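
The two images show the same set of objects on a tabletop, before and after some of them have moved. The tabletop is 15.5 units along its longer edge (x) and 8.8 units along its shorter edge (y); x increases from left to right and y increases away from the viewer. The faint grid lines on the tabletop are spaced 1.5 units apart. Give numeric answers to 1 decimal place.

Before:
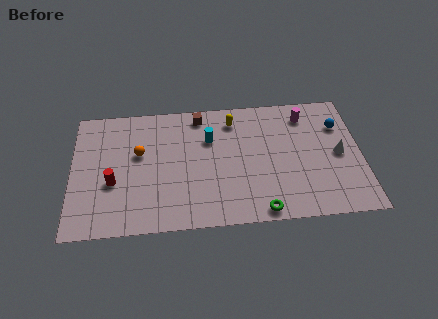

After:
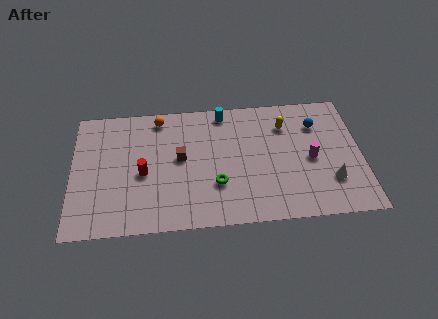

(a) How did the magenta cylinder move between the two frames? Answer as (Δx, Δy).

(0.2, -3.1)

From the two frames, the magenta cylinder sits at roughly (12.6, 7.2) before and (12.8, 4.1) after.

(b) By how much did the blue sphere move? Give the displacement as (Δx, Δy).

(-1.2, 0.2)

The blue sphere started near (14.4, 6.3) and ended near (13.2, 6.5).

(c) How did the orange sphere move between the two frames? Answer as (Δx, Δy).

(1.1, 2.4)

From the two frames, the orange sphere sits at roughly (3.6, 5.3) before and (4.7, 7.7) after.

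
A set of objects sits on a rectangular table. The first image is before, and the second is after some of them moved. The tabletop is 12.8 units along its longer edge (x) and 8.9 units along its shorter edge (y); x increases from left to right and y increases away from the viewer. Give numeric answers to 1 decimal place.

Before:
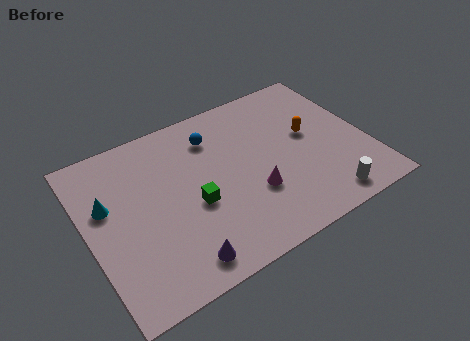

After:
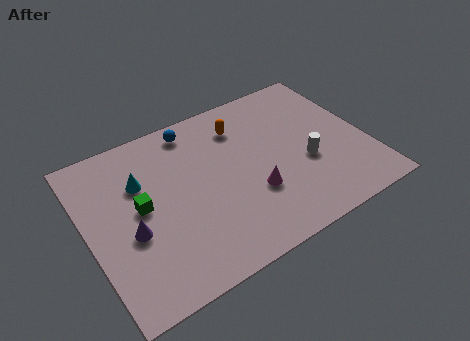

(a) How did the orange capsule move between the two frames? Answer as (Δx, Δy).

(-2.9, 1.9)

From the two frames, the orange capsule sits at roughly (10.3, 5.0) before and (7.4, 6.9) after.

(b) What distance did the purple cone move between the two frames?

3.0

The purple cone moved from about (3.6, 1.2) to (1.8, 3.6), a distance of √(1.8² + 2.4²) ≈ 3.0.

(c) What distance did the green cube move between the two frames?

2.5

The green cube moved from about (4.7, 3.7) to (2.4, 4.7), a distance of √(2.3² + 1.0²) ≈ 2.5.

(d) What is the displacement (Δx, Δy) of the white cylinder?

(-0.4, 2.4)

From the two frames, the white cylinder sits at roughly (10.3, 1.1) before and (9.9, 3.5) after.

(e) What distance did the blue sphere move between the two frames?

1.2

From (6.1, 6.9) to (5.3, 7.8), the blue sphere covered √(0.8² + 0.9²) ≈ 1.2 units.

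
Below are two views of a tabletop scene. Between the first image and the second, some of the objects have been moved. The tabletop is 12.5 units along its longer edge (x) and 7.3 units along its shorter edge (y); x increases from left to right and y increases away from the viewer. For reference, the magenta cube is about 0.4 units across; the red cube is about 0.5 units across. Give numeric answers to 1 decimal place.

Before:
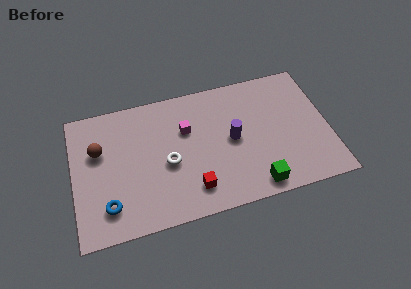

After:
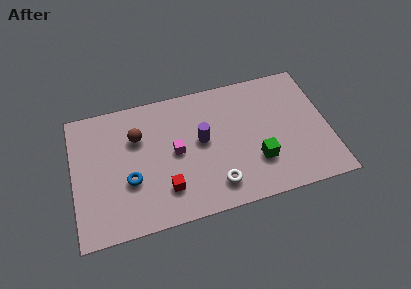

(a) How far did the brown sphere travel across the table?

1.9

From (1.3, 4.7) to (3.2, 5.0), the brown sphere covered √(1.9² + 0.3²) ≈ 1.9 units.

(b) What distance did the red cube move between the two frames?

1.3

The red cube moved from about (5.7, 1.5) to (4.4, 1.8), a distance of √(1.3² + 0.3²) ≈ 1.3.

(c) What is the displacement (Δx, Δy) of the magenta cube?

(-0.6, -1.1)

The magenta cube started near (5.6, 4.8) and ended near (5.0, 3.7).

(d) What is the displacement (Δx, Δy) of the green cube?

(0.2, 1.3)

From the two frames, the green cube sits at roughly (8.7, 0.9) before and (8.9, 2.2) after.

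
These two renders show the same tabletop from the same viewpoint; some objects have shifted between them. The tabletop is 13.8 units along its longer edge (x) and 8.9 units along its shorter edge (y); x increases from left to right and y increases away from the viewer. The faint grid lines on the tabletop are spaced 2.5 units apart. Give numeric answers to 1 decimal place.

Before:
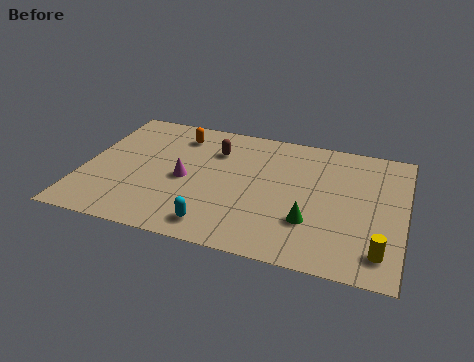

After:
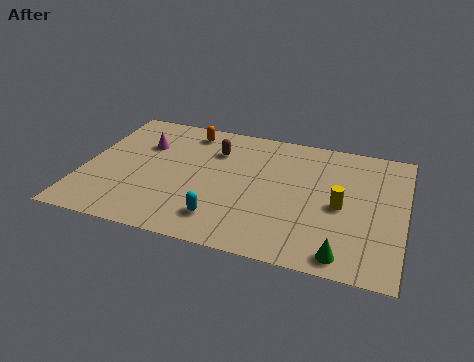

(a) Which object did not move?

the brown capsule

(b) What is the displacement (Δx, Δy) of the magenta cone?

(-2.0, 2.0)

The magenta cone was at about (4.4, 4.1) and moved to about (2.4, 6.1).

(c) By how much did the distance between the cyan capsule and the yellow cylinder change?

-1.5

The distance was about 6.9 in the first image and 5.4 in the second, so they moved 1.5 units closer together.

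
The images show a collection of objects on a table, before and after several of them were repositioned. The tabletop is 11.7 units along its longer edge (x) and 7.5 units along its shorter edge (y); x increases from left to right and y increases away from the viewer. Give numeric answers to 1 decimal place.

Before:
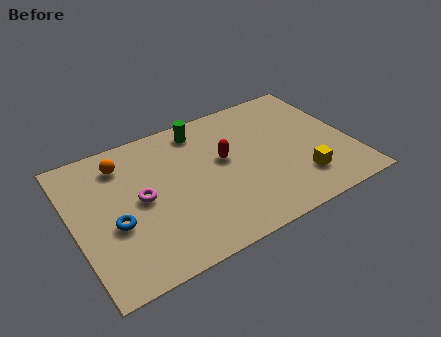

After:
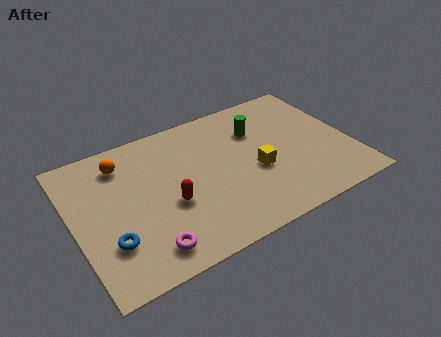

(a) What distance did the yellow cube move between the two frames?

2.1

The yellow cube was near (9.3, 1.8) before and (7.6, 3.1) after, so it travelled √(1.7² + 1.3²) ≈ 2.1 units.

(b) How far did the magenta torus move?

2.6

From (2.8, 3.8) to (2.7, 1.2), the magenta torus covered √(0.1² + 2.6²) ≈ 2.6 units.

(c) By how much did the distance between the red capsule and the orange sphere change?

-1.0

Before: roughly 4.4 units apart; after: 3.4. That's 1.0 units closer together.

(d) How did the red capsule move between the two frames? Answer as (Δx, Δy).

(-2.5, -1.3)

The red capsule was at about (6.4, 4.3) and moved to about (3.9, 3.0).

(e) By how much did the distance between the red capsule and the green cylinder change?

+2.5

They were about 2.2 units apart before and 4.7 after — 2.5 units further apart.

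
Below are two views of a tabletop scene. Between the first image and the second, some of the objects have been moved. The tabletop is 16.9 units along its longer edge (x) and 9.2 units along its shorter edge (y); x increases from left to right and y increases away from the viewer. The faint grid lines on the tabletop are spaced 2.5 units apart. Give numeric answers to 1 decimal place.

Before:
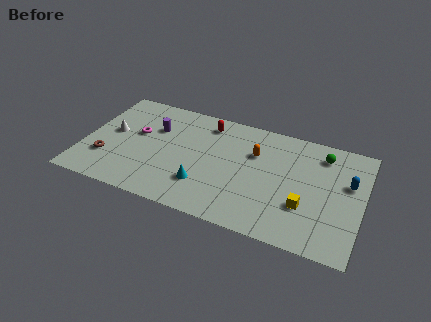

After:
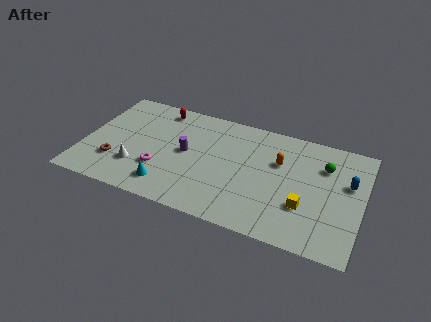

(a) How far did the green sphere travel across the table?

0.9

The green sphere moved from about (14.3, 7.5) to (14.5, 6.6), a distance of √(0.2² + 0.9²) ≈ 0.9.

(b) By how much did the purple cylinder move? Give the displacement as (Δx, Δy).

(2.1, -1.4)

From the two frames, the purple cylinder sits at roughly (4.1, 6.2) before and (6.2, 4.8) after.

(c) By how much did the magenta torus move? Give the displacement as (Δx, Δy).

(1.7, -2.5)

The magenta torus was at about (3.1, 5.4) and moved to about (4.8, 2.9).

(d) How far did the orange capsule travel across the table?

1.5

The orange capsule was near (10.3, 6.2) before and (11.8, 6.0) after, so it travelled √(1.5² + 0.2²) ≈ 1.5 units.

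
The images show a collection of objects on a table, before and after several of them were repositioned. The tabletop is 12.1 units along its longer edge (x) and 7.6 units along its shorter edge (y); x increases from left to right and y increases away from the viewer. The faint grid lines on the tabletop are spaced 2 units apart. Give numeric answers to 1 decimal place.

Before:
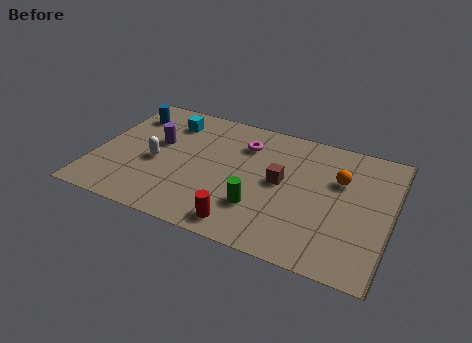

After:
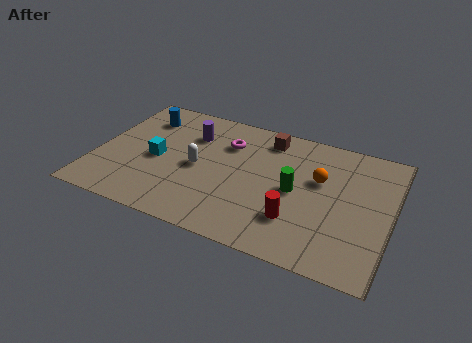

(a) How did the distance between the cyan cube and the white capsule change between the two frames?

-1.0

They were about 2.7 units apart before and 1.7 after — 1.0 units closer together.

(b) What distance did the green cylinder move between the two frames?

2.0

The green cylinder was near (6.9, 2.2) before and (8.2, 3.7) after, so it travelled √(1.3² + 1.5²) ≈ 2.0 units.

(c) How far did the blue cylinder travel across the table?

0.6

From (1.0, 5.9) to (1.6, 5.9), the blue cylinder covered √(0.6² + 0.0²) ≈ 0.6 units.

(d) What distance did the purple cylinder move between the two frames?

1.6

The purple cylinder moved from about (2.4, 4.5) to (3.7, 5.5), a distance of √(1.3² + 1.0²) ≈ 1.6.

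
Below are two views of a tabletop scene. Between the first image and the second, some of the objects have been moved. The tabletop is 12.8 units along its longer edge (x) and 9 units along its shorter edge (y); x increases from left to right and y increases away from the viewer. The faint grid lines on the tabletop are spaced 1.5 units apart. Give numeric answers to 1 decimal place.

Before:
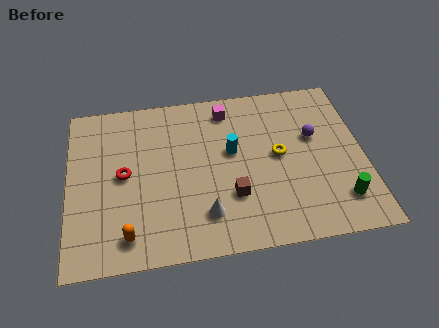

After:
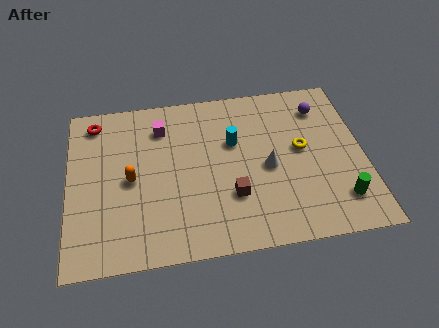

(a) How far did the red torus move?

3.3

The red torus was near (2.4, 4.6) before and (1.2, 7.7) after, so it travelled √(1.2² + 3.1²) ≈ 3.3 units.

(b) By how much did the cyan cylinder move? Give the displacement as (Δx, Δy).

(0.1, 0.5)

The cyan cylinder started near (7.1, 5.2) and ended near (7.2, 5.7).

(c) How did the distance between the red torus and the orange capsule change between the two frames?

+0.5

Before: roughly 3.2 units apart; after: 3.7. That's 0.5 units further apart.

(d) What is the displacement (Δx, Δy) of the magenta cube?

(-2.9, -0.6)

The magenta cube was at about (7.0, 7.6) and moved to about (4.1, 7.0).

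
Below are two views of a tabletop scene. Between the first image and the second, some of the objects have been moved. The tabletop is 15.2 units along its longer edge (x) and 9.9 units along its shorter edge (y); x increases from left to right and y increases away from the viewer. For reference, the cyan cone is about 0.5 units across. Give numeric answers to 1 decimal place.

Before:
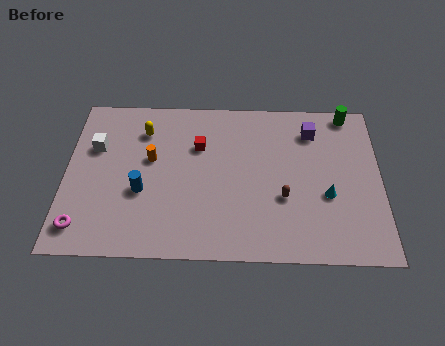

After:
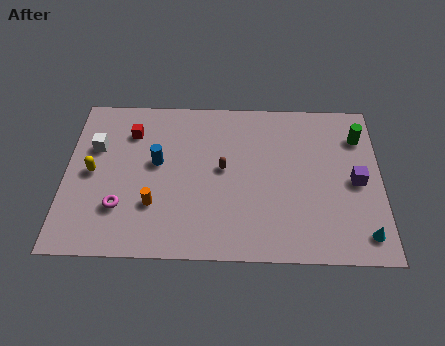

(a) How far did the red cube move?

3.4

The red cube was near (6.4, 6.7) before and (3.1, 7.5) after, so it travelled √(3.3² + 0.8²) ≈ 3.4 units.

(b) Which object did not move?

the white cube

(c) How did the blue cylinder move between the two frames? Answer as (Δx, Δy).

(0.7, 1.8)

The blue cylinder started near (3.7, 3.8) and ended near (4.4, 5.6).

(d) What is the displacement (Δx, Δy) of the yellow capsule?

(-2.4, -2.7)

The yellow capsule started near (3.7, 7.6) and ended near (1.3, 4.9).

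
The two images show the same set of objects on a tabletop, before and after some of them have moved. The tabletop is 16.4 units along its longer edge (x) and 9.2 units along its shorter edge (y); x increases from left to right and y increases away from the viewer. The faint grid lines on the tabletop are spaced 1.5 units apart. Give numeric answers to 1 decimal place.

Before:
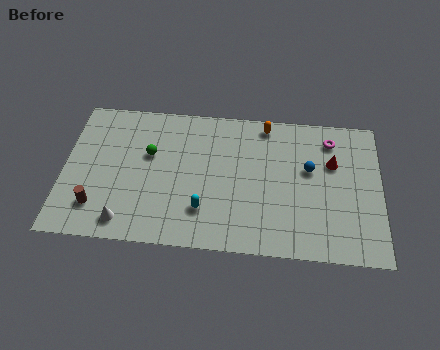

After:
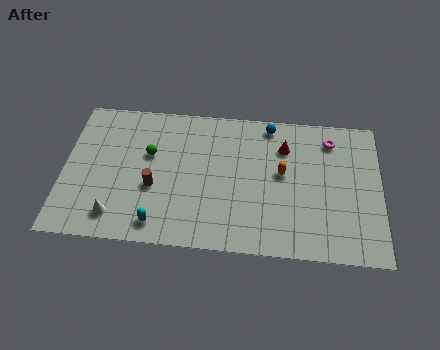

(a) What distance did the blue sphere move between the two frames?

3.4

From (12.7, 5.5) to (10.6, 8.2), the blue sphere covered √(2.1² + 2.7²) ≈ 3.4 units.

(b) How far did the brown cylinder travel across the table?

3.3

The brown cylinder was near (1.8, 2.1) before and (4.7, 3.6) after, so it travelled √(2.9² + 1.5²) ≈ 3.3 units.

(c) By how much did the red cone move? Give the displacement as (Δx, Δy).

(-2.5, 0.8)

The red cone started near (13.9, 6.0) and ended near (11.4, 6.8).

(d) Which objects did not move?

the magenta torus and the green sphere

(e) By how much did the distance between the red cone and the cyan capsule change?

+0.9

They were about 7.5 units apart before and 8.4 after — 0.9 units further apart.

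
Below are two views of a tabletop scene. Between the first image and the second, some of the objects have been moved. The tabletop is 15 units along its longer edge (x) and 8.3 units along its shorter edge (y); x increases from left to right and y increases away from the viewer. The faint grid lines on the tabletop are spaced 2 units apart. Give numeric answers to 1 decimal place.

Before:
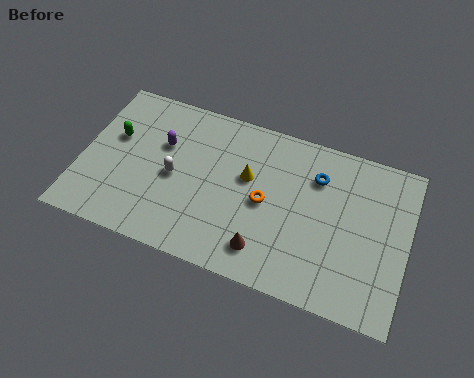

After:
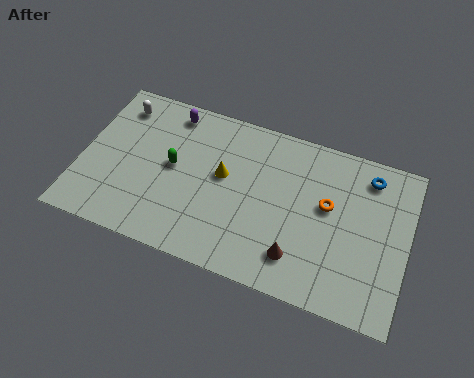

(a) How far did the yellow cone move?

1.1

The yellow cone was near (7.6, 5.0) before and (6.5, 4.7) after, so it travelled √(1.1² + 0.3²) ≈ 1.1 units.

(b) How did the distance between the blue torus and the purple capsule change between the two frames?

+2.1

The distance was about 7.1 in the first image and 9.2 in the second, so they moved 2.1 units further apart.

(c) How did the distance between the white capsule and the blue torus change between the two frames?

+4.8

They were about 6.8 units apart before and 11.6 after — 4.8 units further apart.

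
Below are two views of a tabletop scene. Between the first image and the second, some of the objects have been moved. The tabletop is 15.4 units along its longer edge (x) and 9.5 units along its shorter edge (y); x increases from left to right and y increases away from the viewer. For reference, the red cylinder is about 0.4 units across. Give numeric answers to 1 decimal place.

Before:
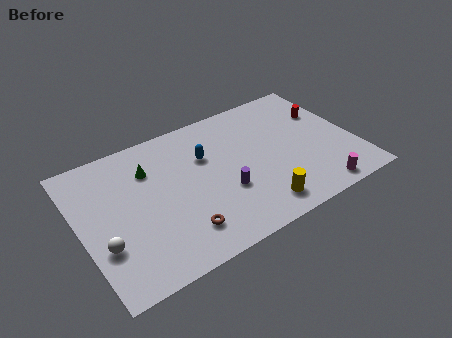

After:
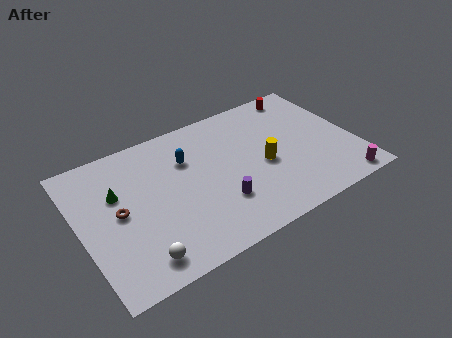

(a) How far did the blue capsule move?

1.0

The blue capsule moved from about (7.2, 6.3) to (6.2, 6.6), a distance of √(1.0² + 0.3²) ≈ 1.0.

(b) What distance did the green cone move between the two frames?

2.1

From (4.1, 6.9) to (2.2, 6.1), the green cone covered √(1.9² + 0.8²) ≈ 2.1 units.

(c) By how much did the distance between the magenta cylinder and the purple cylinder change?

+1.5

Before: roughly 5.5 units apart; after: 7.0. That's 1.5 units further apart.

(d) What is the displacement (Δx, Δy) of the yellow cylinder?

(0.8, 2.7)

The yellow cylinder started near (9.4, 1.5) and ended near (10.2, 4.2).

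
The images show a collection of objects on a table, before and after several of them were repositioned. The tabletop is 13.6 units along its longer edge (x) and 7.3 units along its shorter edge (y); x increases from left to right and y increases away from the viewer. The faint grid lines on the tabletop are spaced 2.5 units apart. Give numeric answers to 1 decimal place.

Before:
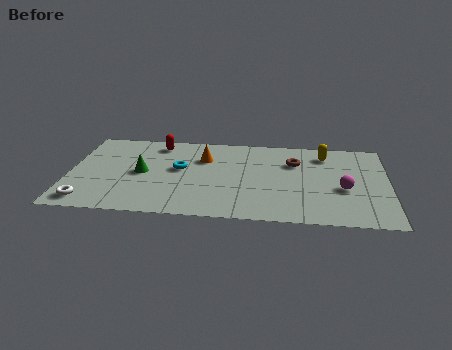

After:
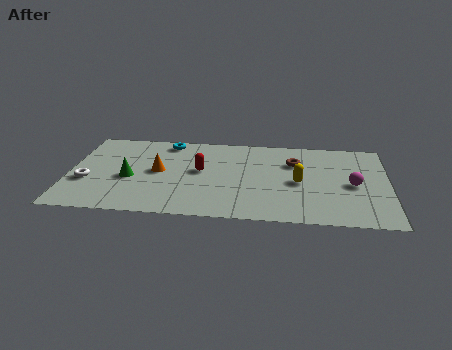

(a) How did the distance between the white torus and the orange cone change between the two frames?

-3.1

The distance was about 6.3 in the first image and 3.2 in the second, so they moved 3.1 units closer together.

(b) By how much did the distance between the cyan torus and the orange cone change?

+1.2

The distance was about 1.4 in the first image and 2.6 in the second, so they moved 1.2 units further apart.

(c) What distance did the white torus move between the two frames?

1.7

The white torus was near (0.9, 1.0) before and (0.8, 2.7) after, so it travelled √(0.1² + 1.7²) ≈ 1.7 units.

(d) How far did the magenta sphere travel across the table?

0.6

The magenta sphere was near (11.7, 3.0) before and (12.1, 3.4) after, so it travelled √(0.4² + 0.4²) ≈ 0.6 units.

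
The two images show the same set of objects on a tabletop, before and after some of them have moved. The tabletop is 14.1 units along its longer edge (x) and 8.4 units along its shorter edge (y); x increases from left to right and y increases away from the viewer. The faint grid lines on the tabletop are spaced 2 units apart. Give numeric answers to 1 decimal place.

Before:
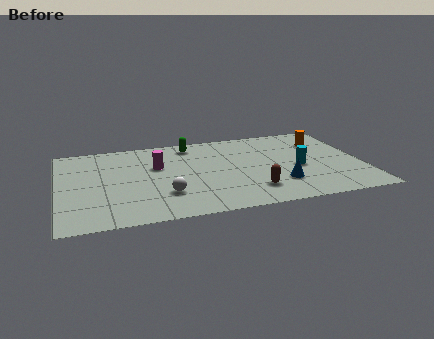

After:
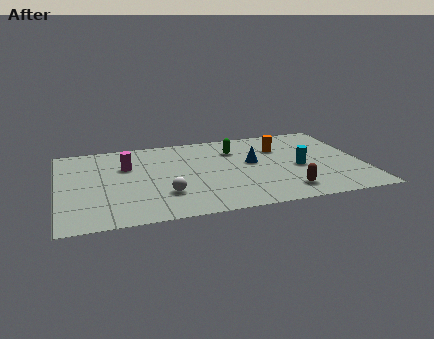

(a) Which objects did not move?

the white sphere and the cyan cylinder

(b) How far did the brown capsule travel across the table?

1.6

The brown capsule moved from about (8.8, 1.9) to (10.3, 1.5), a distance of √(1.5² + 0.4²) ≈ 1.6.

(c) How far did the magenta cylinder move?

1.4

The magenta cylinder moved from about (4.6, 5.3) to (3.2, 5.6), a distance of √(1.4² + 0.3²) ≈ 1.4.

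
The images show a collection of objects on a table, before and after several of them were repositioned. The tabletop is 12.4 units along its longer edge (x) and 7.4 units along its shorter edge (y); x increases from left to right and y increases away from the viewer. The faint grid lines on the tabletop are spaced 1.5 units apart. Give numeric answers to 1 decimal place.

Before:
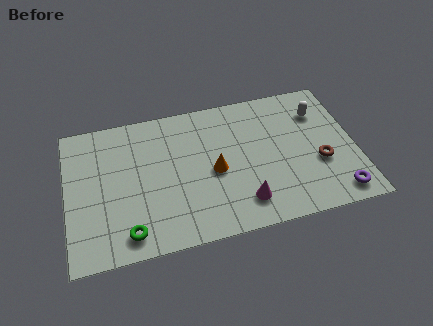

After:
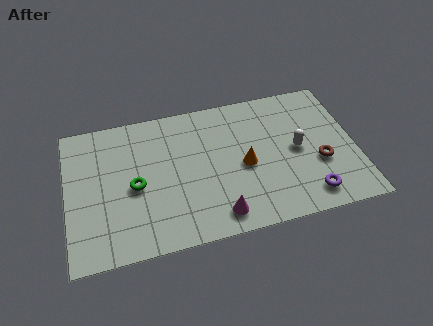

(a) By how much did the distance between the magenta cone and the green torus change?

-0.8

They were about 4.9 units apart before and 4.1 after — 0.8 units closer together.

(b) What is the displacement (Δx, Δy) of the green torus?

(0.4, 2.3)

From the two frames, the green torus sits at roughly (2.5, 1.1) before and (2.9, 3.4) after.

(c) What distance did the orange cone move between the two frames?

1.3

The orange cone was near (6.3, 3.4) before and (7.6, 3.4) after, so it travelled √(1.3² + 0.0²) ≈ 1.3 units.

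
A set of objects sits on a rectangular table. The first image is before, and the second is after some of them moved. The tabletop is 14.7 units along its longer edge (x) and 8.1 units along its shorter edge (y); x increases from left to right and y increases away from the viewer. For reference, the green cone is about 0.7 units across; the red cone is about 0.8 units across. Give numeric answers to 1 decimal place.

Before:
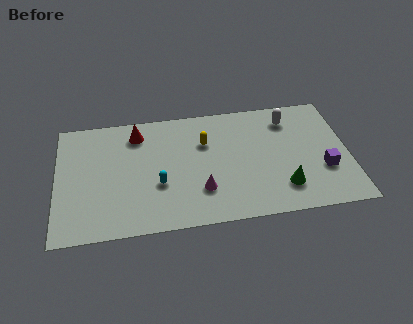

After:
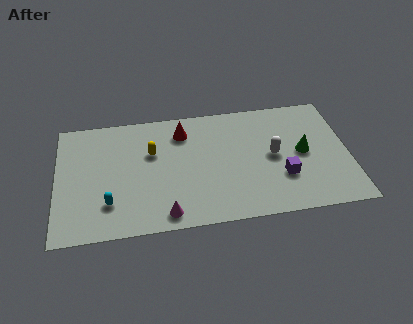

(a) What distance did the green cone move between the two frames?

2.5

The green cone was near (11.3, 1.9) before and (12.4, 4.1) after, so it travelled √(1.1² + 2.2²) ≈ 2.5 units.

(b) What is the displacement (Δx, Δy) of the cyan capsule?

(-2.5, -0.9)

The cyan capsule started near (5.1, 3.0) and ended near (2.6, 2.1).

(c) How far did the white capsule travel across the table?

2.6

The white capsule moved from about (11.8, 6.5) to (10.9, 4.1), a distance of √(0.9² + 2.4²) ≈ 2.6.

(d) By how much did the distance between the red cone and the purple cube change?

-3.8

Before: roughly 10.0 units apart; after: 6.2. That's 3.8 units closer together.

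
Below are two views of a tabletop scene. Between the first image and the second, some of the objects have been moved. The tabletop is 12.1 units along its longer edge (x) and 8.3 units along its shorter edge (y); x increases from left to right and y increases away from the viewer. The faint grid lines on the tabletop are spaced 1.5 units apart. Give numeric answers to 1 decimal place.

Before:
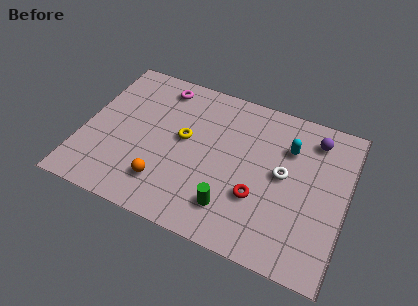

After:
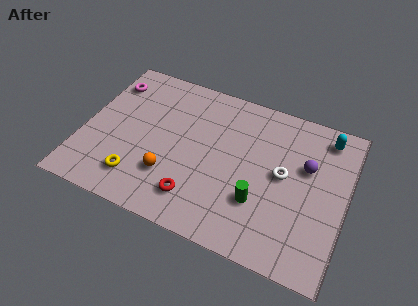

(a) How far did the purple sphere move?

1.6

The purple sphere moved from about (10.4, 6.8) to (10.2, 5.2), a distance of √(0.2² + 1.6²) ≈ 1.6.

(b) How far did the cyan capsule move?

2.0

The cyan capsule moved from about (9.3, 5.9) to (10.9, 7.1), a distance of √(1.6² + 1.2²) ≈ 2.0.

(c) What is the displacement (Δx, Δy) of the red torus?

(-2.7, -1.1)

The red torus was at about (8.2, 2.8) and moved to about (5.5, 1.7).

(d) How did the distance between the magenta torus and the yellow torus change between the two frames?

+2.3

Before: roughly 2.9 units apart; after: 5.2. That's 2.3 units further apart.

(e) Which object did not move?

the white torus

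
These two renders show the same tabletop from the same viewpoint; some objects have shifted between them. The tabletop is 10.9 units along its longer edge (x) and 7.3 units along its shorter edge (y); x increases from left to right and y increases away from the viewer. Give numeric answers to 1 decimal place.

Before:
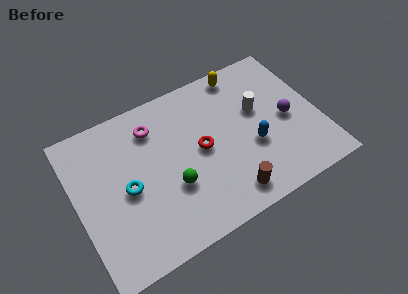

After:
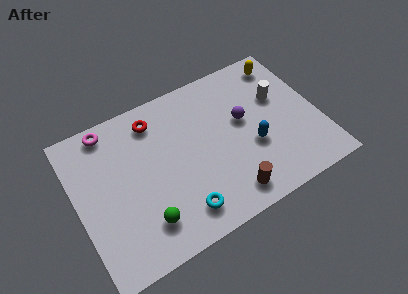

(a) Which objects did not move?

the blue capsule and the brown cylinder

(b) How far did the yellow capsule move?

1.9

From (7.9, 6.5) to (9.8, 6.2), the yellow capsule covered √(1.9² + 0.3²) ≈ 1.9 units.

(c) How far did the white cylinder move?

1.0

The white cylinder moved from about (8.3, 4.4) to (9.3, 4.6), a distance of √(1.0² + 0.2²) ≈ 1.0.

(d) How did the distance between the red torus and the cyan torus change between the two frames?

+1.3

The distance was about 3.4 in the first image and 4.7 in the second, so they moved 1.3 units further apart.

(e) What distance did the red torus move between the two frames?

2.9

The red torus was near (5.6, 3.7) before and (3.8, 6.0) after, so it travelled √(1.8² + 2.3²) ≈ 2.9 units.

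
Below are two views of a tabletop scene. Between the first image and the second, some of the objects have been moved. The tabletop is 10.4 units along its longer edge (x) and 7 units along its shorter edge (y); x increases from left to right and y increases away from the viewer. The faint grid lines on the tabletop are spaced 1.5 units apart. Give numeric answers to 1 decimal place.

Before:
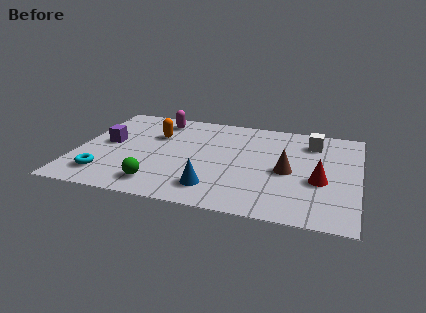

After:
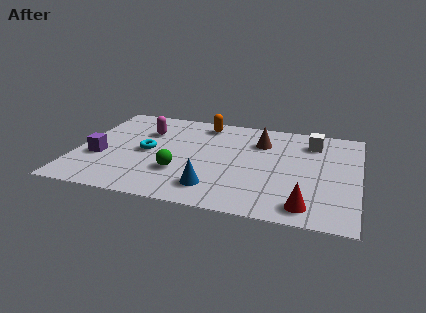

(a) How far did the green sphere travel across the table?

1.2

The green sphere moved from about (3.2, 1.2) to (3.9, 2.2), a distance of √(0.7² + 1.0²) ≈ 1.2.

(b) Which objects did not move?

the white cube and the blue cone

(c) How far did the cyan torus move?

2.4

From (1.2, 1.4) to (2.6, 3.4), the cyan torus covered √(1.4² + 2.0²) ≈ 2.4 units.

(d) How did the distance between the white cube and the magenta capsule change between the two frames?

+0.4

The distance was about 5.8 in the first image and 6.2 in the second, so they moved 0.4 units further apart.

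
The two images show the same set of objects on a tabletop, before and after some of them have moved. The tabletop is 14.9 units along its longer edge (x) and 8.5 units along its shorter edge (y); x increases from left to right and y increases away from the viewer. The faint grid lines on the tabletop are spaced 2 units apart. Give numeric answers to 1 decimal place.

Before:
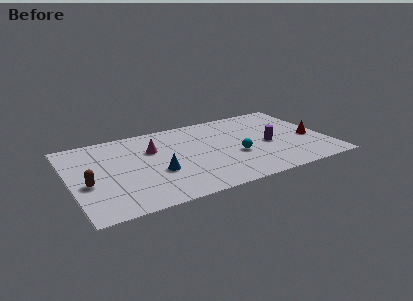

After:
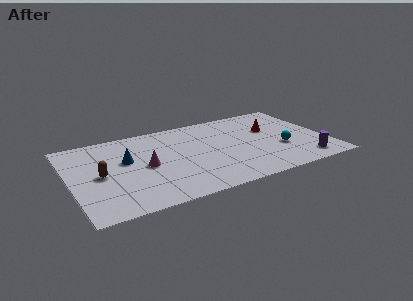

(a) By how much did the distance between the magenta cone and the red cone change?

-1.6

Before: roughly 9.3 units apart; after: 7.7. That's 1.6 units closer together.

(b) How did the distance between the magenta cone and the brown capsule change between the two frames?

-2.0

The distance was about 4.6 in the first image and 2.6 in the second, so they moved 2.0 units closer together.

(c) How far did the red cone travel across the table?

2.8

The red cone was near (14.0, 3.6) before and (11.9, 5.4) after, so it travelled √(2.1² + 1.8²) ≈ 2.8 units.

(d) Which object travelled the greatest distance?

the purple cylinder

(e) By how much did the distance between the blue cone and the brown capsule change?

-2.1

Before: roughly 4.0 units apart; after: 1.9. That's 2.1 units closer together.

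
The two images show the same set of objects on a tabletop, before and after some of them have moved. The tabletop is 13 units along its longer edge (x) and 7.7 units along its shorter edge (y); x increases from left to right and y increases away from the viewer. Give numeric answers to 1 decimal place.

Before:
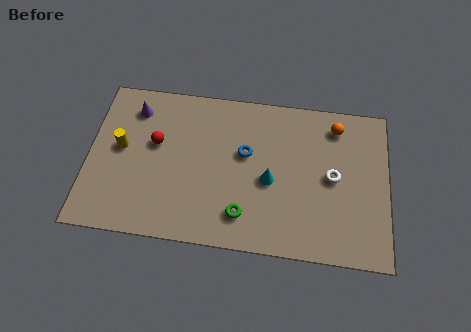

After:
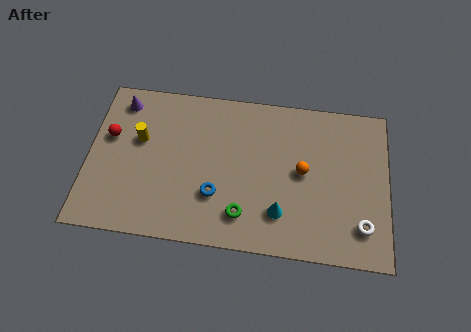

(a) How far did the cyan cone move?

1.6

The cyan cone moved from about (7.9, 3.4) to (8.4, 1.9), a distance of √(0.5² + 1.5²) ≈ 1.6.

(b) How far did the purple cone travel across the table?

0.7

The purple cone moved from about (1.9, 6.2) to (1.3, 6.5), a distance of √(0.6² + 0.3²) ≈ 0.7.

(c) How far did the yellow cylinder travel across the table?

0.9

From (1.4, 4.2) to (2.2, 4.7), the yellow cylinder covered √(0.8² + 0.5²) ≈ 0.9 units.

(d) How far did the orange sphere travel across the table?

2.8

The orange sphere was near (10.7, 6.4) before and (9.3, 4.0) after, so it travelled √(1.4² + 2.4²) ≈ 2.8 units.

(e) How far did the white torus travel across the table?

2.6

The white torus was near (10.6, 3.9) before and (11.9, 1.7) after, so it travelled √(1.3² + 2.2²) ≈ 2.6 units.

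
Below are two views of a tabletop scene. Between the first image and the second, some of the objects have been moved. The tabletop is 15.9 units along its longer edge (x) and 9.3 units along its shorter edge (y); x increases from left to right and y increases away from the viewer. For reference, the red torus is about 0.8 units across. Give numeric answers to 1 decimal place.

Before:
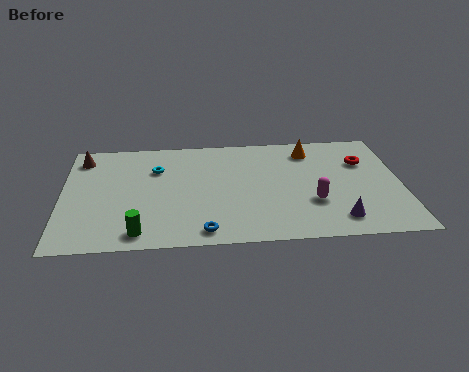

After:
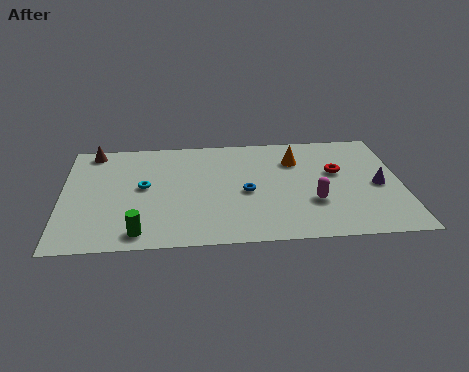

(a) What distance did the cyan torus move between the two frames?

1.6

The cyan torus was near (4.4, 6.5) before and (3.8, 5.0) after, so it travelled √(0.6² + 1.5²) ≈ 1.6 units.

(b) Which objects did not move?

the green cylinder and the magenta capsule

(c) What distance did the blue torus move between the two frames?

3.7

The blue torus was near (6.6, 1.1) before and (8.6, 4.2) after, so it travelled √(2.0² + 3.1²) ≈ 3.7 units.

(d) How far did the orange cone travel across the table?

1.1

The orange cone moved from about (11.7, 7.6) to (11.0, 6.8), a distance of √(0.7² + 0.8²) ≈ 1.1.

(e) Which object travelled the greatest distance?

the blue torus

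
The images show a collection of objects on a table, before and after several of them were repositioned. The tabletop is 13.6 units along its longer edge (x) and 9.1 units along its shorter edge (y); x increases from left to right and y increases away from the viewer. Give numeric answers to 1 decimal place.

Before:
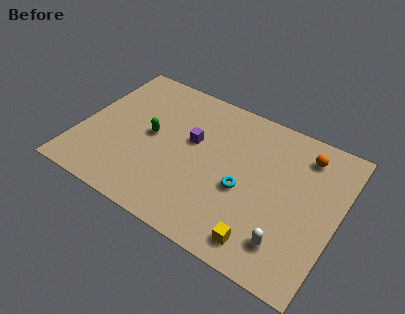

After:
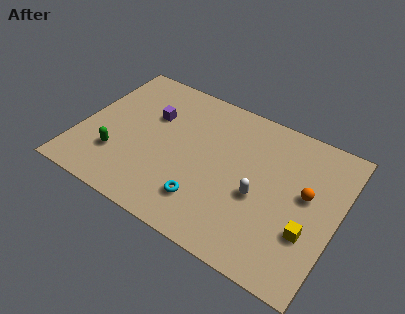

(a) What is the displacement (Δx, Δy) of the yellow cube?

(2.1, 1.7)

The yellow cube was at about (10.2, 1.3) and moved to about (12.3, 3.0).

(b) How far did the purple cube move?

2.4

From (5.8, 5.4) to (3.5, 6.0), the purple cube covered √(2.3² + 0.6²) ≈ 2.4 units.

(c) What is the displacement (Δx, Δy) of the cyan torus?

(-1.8, -1.7)

From the two frames, the cyan torus sits at roughly (8.8, 3.8) before and (7.0, 2.1) after.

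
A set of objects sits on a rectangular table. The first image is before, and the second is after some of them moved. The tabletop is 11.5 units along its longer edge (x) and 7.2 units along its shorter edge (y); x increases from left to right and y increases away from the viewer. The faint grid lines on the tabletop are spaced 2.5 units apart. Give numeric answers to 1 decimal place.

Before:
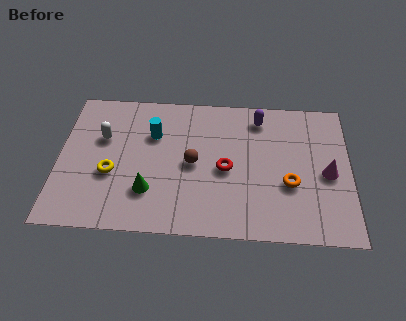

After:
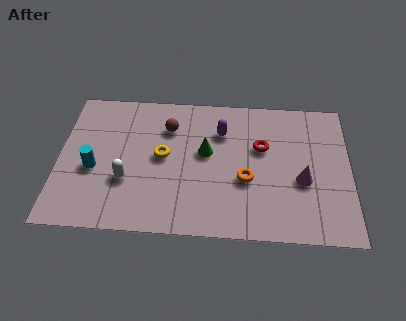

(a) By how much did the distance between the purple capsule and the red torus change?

-1.3

Before: roughly 3.0 units apart; after: 1.7. That's 1.3 units closer together.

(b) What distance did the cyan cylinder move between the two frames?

3.0

The cyan cylinder moved from about (3.7, 4.9) to (1.4, 3.0), a distance of √(2.3² + 1.9²) ≈ 3.0.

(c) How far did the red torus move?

1.8

The red torus moved from about (6.6, 3.3) to (8.0, 4.5), a distance of √(1.4² + 1.2²) ≈ 1.8.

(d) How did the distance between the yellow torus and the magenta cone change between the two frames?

-2.9

Before: roughly 8.5 units apart; after: 5.6. That's 2.9 units closer together.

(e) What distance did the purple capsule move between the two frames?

1.7

The purple capsule moved from about (7.9, 6.0) to (6.4, 5.2), a distance of √(1.5² + 0.8²) ≈ 1.7.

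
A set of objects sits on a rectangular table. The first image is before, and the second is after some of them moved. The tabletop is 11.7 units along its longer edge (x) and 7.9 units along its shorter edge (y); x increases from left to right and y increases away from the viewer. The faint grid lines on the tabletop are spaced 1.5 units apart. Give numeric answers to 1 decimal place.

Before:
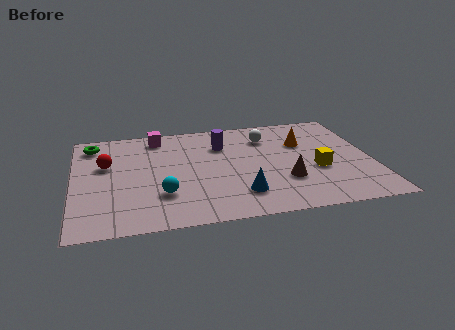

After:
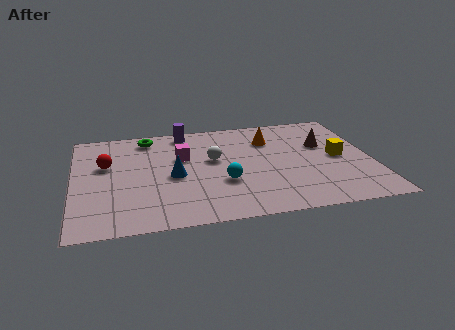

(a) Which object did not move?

the red sphere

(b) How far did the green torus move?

2.2

From (0.8, 6.6) to (3.0, 6.8), the green torus covered √(2.2² + 0.2²) ≈ 2.2 units.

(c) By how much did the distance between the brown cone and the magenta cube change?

-0.8

They were about 6.4 units apart before and 5.6 after — 0.8 units closer together.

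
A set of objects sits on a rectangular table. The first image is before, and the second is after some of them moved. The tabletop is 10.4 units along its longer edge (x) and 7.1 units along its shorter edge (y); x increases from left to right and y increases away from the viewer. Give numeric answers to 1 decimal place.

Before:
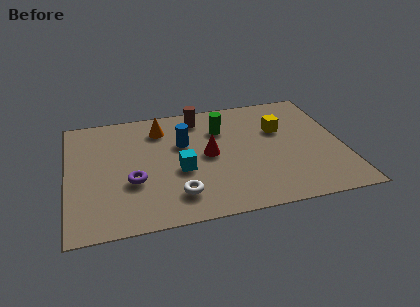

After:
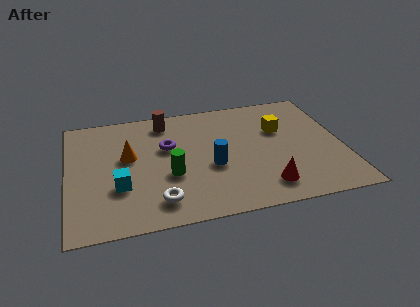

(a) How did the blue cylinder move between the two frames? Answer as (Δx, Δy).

(1.0, -1.6)

The blue cylinder was at about (4.4, 4.5) and moved to about (5.4, 2.9).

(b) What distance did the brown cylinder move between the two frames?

1.3

From (5.1, 6.0) to (3.8, 6.0), the brown cylinder covered √(1.3² + 0.0²) ≈ 1.3 units.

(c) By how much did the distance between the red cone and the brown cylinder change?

+3.5

The distance was about 2.4 in the first image and 5.9 in the second, so they moved 3.5 units further apart.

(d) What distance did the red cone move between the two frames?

3.0

The red cone was near (5.3, 3.6) before and (7.3, 1.3) after, so it travelled √(2.0² + 2.3²) ≈ 3.0 units.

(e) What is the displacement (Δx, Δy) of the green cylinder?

(-2.1, -2.4)

The green cylinder started near (5.9, 5.1) and ended near (3.8, 2.7).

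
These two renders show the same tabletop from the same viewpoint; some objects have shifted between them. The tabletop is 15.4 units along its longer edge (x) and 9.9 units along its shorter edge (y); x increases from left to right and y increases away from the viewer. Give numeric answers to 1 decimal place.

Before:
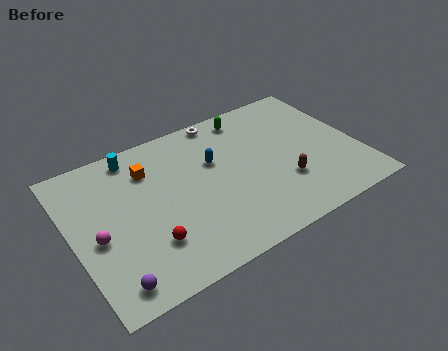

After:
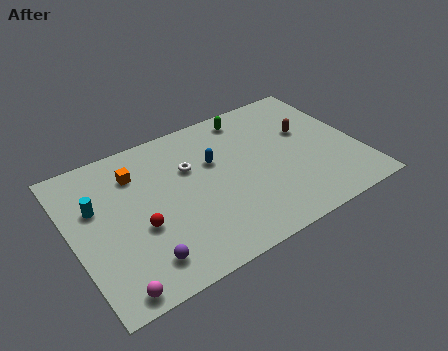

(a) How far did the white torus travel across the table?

3.4

The white torus moved from about (8.7, 9.1) to (6.5, 6.5), a distance of √(2.2² + 2.6²) ≈ 3.4.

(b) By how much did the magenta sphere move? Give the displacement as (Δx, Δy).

(0.3, -3.4)

The magenta sphere was at about (1.2, 4.3) and moved to about (1.5, 0.9).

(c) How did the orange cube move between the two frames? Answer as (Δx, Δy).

(-0.7, 0.1)

The orange cube started near (4.4, 7.4) and ended near (3.7, 7.5).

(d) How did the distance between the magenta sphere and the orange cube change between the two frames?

+2.5

Before: roughly 4.5 units apart; after: 7.0. That's 2.5 units further apart.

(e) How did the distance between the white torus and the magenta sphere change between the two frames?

-1.4

The distance was about 8.9 in the first image and 7.5 in the second, so they moved 1.4 units closer together.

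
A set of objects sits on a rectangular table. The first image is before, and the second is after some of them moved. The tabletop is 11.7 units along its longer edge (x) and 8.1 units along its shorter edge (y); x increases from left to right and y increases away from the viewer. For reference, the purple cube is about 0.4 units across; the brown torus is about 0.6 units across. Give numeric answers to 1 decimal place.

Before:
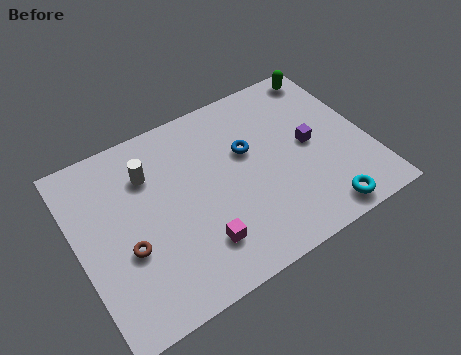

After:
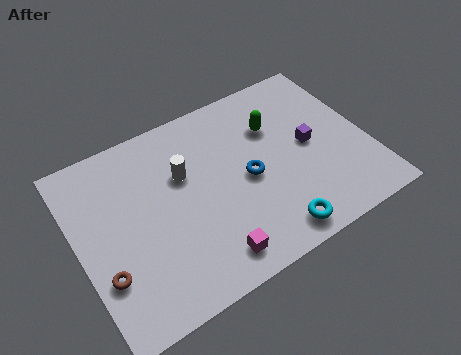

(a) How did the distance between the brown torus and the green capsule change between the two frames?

-1.8

The distance was about 9.8 in the first image and 8.0 in the second, so they moved 1.8 units closer together.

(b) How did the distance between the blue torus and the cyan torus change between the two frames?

-1.9

The distance was about 4.7 in the first image and 2.8 in the second, so they moved 1.9 units closer together.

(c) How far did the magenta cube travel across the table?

0.8

The magenta cube moved from about (4.5, 1.9) to (4.8, 1.2), a distance of √(0.3² + 0.7²) ≈ 0.8.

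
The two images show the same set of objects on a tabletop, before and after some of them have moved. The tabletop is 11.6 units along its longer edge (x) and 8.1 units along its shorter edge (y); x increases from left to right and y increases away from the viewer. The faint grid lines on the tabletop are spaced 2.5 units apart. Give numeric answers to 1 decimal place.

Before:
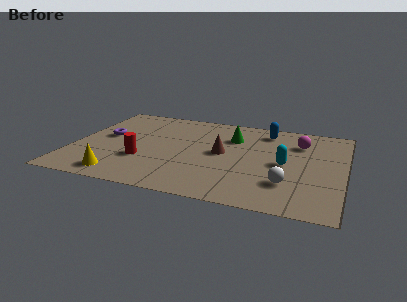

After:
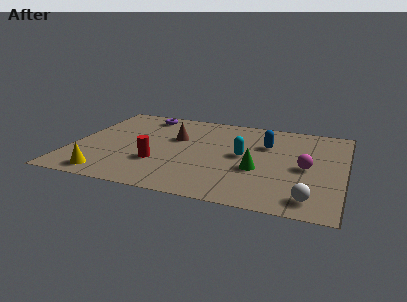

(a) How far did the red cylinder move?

0.7

The red cylinder was near (3.1, 2.7) before and (3.8, 2.6) after, so it travelled √(0.7² + 0.1²) ≈ 0.7 units.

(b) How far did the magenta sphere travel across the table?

2.2

The magenta sphere was near (9.6, 6.0) before and (10.0, 3.8) after, so it travelled √(0.4² + 2.2²) ≈ 2.2 units.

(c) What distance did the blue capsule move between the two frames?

1.3

The blue capsule moved from about (8.1, 6.8) to (8.2, 5.5), a distance of √(0.1² + 1.3²) ≈ 1.3.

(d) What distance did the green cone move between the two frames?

3.0

From (6.7, 5.8) to (8.0, 3.1), the green cone covered √(1.3² + 2.7²) ≈ 3.0 units.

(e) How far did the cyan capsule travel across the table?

1.8

The cyan capsule was near (9.1, 3.9) before and (7.3, 4.2) after, so it travelled √(1.8² + 0.3²) ≈ 1.8 units.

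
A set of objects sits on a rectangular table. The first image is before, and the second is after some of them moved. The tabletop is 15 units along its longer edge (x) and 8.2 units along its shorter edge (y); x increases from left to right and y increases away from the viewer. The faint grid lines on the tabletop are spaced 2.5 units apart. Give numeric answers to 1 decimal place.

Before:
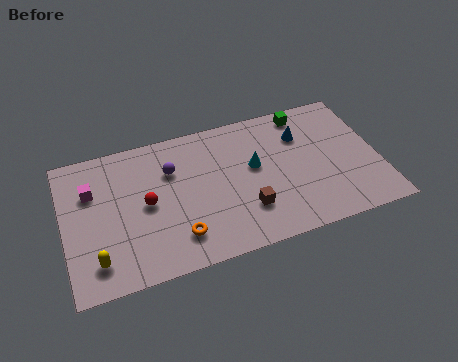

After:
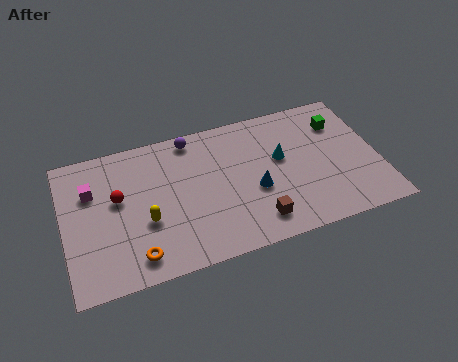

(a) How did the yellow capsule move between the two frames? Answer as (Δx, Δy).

(2.4, 1.5)

From the two frames, the yellow capsule sits at roughly (1.4, 1.6) before and (3.8, 3.1) after.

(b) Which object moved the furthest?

the blue cone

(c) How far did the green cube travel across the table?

1.9

The green cube moved from about (11.8, 7.2) to (13.4, 6.1), a distance of √(1.6² + 1.1²) ≈ 1.9.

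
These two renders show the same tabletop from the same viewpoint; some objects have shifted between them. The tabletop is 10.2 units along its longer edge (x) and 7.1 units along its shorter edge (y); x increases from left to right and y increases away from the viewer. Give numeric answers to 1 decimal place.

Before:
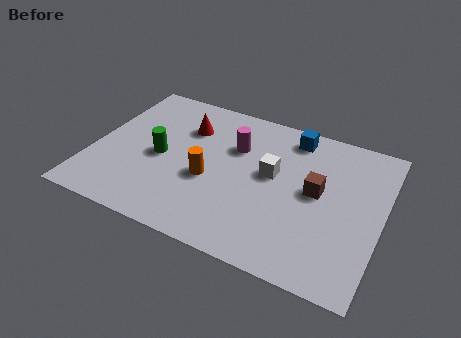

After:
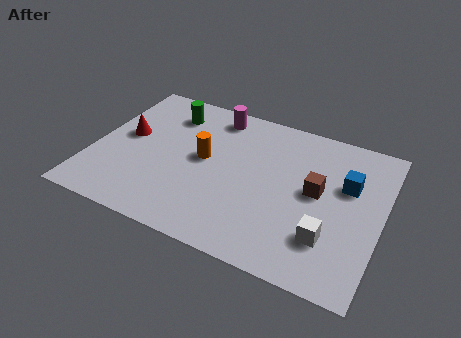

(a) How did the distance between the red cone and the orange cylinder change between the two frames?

+0.3

Before: roughly 2.5 units apart; after: 2.8. That's 0.3 units further apart.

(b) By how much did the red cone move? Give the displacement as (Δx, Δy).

(-2.0, -1.2)

From the two frames, the red cone sits at roughly (3.1, 5.1) before and (1.1, 3.9) after.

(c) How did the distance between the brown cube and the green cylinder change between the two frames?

+0.3

They were about 5.5 units apart before and 5.8 after — 0.3 units further apart.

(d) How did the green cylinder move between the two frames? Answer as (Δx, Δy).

(0.0, 2.3)

From the two frames, the green cylinder sits at roughly (2.4, 3.3) before and (2.4, 5.6) after.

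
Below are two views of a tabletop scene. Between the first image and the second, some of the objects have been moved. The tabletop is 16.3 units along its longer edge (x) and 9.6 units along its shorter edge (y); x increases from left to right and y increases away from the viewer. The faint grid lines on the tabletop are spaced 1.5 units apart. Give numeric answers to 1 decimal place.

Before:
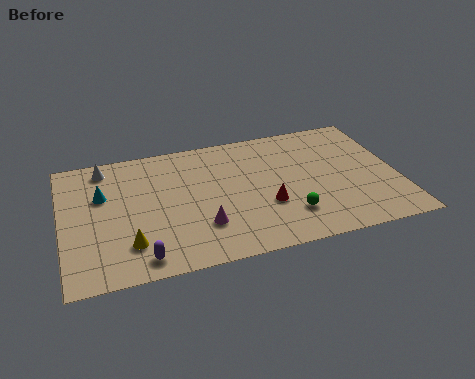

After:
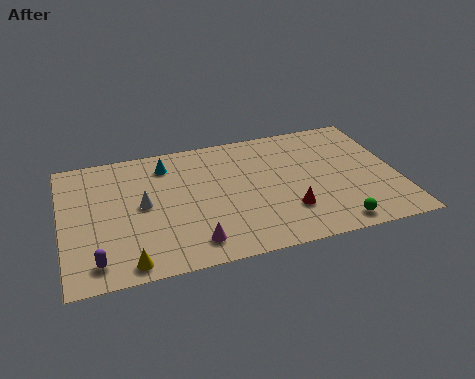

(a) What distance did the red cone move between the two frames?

1.2

From (9.8, 3.4) to (10.8, 2.7), the red cone covered √(1.0² + 0.7²) ≈ 1.2 units.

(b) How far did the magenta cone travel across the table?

1.2

From (6.6, 2.7) to (6.1, 1.6), the magenta cone covered √(0.5² + 1.1²) ≈ 1.2 units.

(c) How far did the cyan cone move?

3.6

The cyan cone was near (2.0, 6.2) before and (5.2, 7.8) after, so it travelled √(3.2² + 1.6²) ≈ 3.6 units.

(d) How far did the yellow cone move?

1.3

From (3.1, 2.3) to (3.0, 1.0), the yellow cone covered √(0.1² + 1.3²) ≈ 1.3 units.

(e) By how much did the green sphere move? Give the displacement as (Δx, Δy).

(2.1, -1.3)

The green sphere started near (10.8, 2.4) and ended near (12.9, 1.1).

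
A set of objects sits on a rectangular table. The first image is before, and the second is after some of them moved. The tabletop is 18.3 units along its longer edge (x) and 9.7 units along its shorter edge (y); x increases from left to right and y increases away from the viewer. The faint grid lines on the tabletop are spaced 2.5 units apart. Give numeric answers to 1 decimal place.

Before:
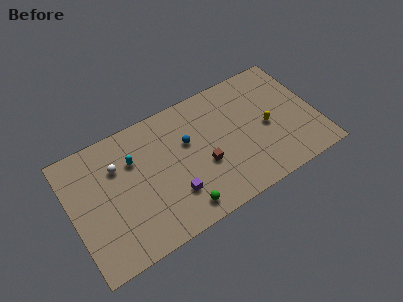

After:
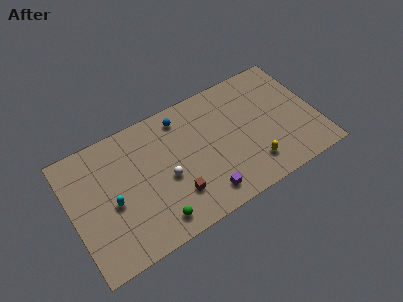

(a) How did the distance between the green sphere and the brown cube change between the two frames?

-1.2

They were about 3.2 units apart before and 2.0 after — 1.2 units closer together.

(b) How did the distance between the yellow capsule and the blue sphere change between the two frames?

+1.6

Before: roughly 6.0 units apart; after: 7.6. That's 1.6 units further apart.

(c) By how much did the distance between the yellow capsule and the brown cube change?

+0.8

The distance was about 4.9 in the first image and 5.7 in the second, so they moved 0.8 units further apart.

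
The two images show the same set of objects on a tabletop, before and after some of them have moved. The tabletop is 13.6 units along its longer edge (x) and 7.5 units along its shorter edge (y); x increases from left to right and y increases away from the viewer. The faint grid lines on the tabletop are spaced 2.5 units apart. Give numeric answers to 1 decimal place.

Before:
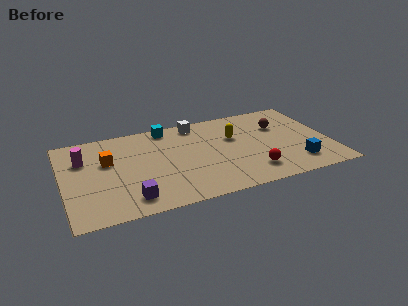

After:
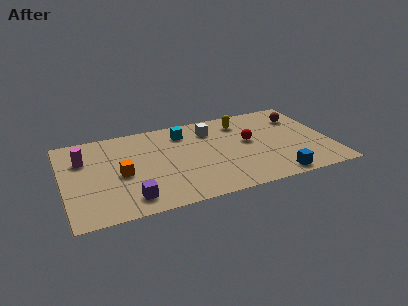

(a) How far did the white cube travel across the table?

1.1

The white cube moved from about (7.0, 6.6) to (7.7, 5.8), a distance of √(0.7² + 0.8²) ≈ 1.1.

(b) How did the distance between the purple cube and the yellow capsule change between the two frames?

+1.1

Before: roughly 6.6 units apart; after: 7.7. That's 1.1 units further apart.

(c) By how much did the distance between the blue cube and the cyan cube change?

-1.3

The distance was about 8.0 in the first image and 6.7 in the second, so they moved 1.3 units closer together.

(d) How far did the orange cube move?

1.4

From (2.3, 4.7) to (2.9, 3.4), the orange cube covered √(0.6² + 1.3²) ≈ 1.4 units.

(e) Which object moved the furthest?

the red sphere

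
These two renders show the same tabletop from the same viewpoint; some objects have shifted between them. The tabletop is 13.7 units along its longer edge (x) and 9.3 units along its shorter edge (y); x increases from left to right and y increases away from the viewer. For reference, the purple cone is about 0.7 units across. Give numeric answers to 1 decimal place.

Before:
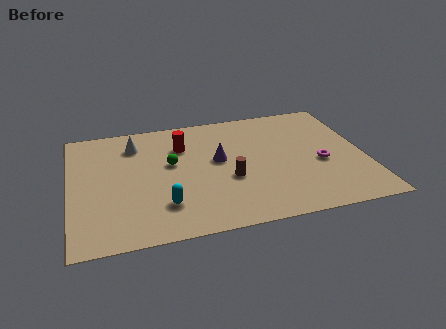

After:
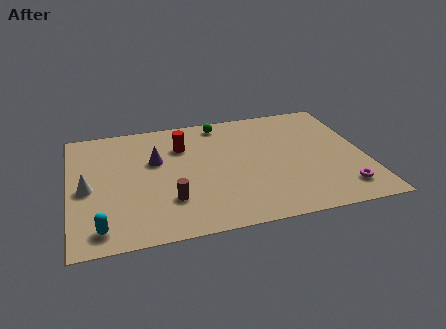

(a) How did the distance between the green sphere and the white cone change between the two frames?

+5.0

They were about 2.5 units apart before and 7.5 after — 5.0 units further apart.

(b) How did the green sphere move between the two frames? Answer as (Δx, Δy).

(2.5, 2.8)

The green sphere started near (4.7, 5.4) and ended near (7.2, 8.2).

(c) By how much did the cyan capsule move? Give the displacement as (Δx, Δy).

(-2.9, -1.0)

From the two frames, the cyan capsule sits at roughly (4.2, 2.3) before and (1.3, 1.3) after.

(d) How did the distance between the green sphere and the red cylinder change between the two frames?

+1.0

The distance was about 1.4 in the first image and 2.4 in the second, so they moved 1.0 units further apart.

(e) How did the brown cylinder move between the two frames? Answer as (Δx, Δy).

(-2.8, -1.0)

The brown cylinder started near (7.3, 3.6) and ended near (4.5, 2.6).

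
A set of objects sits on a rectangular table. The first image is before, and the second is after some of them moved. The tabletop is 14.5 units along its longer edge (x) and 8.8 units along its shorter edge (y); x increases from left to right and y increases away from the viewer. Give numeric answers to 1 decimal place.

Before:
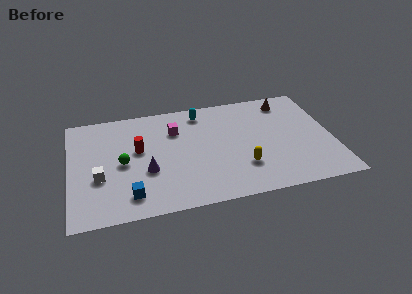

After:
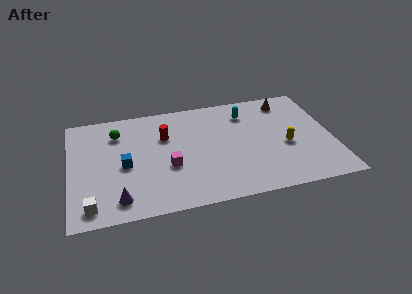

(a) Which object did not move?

the brown cone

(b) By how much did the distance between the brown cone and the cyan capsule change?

-2.4

They were about 4.8 units apart before and 2.4 after — 2.4 units closer together.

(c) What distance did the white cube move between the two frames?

2.2

The white cube was near (1.6, 3.3) before and (1.1, 1.2) after, so it travelled √(0.5² + 2.1²) ≈ 2.2 units.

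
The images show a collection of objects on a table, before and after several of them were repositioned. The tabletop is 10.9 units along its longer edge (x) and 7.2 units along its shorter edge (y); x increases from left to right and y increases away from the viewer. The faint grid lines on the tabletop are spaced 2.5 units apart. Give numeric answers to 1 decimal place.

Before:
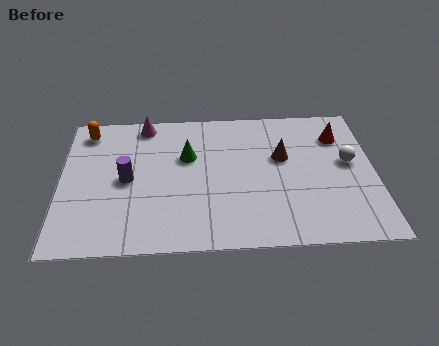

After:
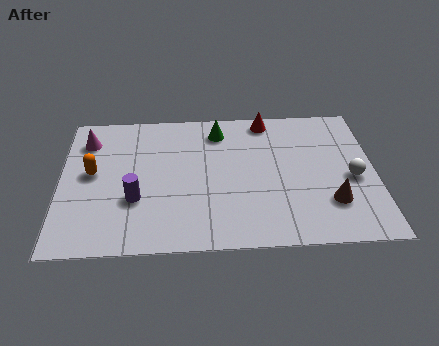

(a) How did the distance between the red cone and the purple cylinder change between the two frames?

-1.6

The distance was about 7.6 in the first image and 6.0 in the second, so they moved 1.6 units closer together.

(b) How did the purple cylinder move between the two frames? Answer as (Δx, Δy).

(0.3, -1.0)

From the two frames, the purple cylinder sits at roughly (2.3, 3.5) before and (2.6, 2.5) after.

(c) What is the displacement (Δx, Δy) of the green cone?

(1.1, 1.3)

From the two frames, the green cone sits at roughly (4.4, 4.6) before and (5.5, 5.9) after.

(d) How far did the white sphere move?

0.8

The white sphere moved from about (10.0, 4.0) to (10.1, 3.2), a distance of √(0.1² + 0.8²) ≈ 0.8.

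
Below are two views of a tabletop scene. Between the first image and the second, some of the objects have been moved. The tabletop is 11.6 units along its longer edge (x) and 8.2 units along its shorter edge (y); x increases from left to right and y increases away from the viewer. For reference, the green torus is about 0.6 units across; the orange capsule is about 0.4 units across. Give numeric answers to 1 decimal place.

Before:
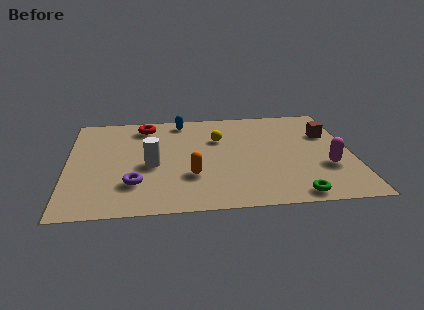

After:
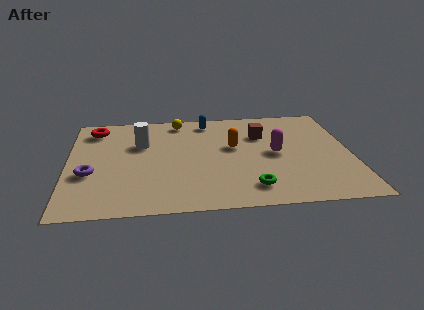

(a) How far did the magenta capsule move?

2.4

The magenta capsule moved from about (10.5, 2.8) to (8.5, 4.1), a distance of √(2.0² + 1.3²) ≈ 2.4.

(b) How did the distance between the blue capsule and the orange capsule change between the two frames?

-2.1

Before: roughly 4.6 units apart; after: 2.5. That's 2.1 units closer together.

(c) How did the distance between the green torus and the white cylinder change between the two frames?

-0.5

Before: roughly 6.4 units apart; after: 5.9. That's 0.5 units closer together.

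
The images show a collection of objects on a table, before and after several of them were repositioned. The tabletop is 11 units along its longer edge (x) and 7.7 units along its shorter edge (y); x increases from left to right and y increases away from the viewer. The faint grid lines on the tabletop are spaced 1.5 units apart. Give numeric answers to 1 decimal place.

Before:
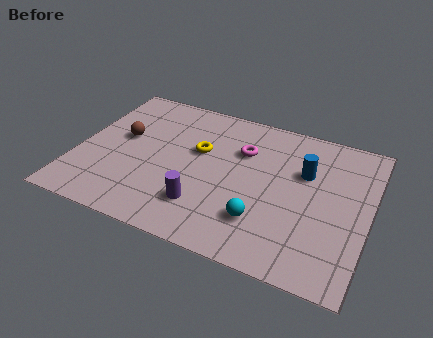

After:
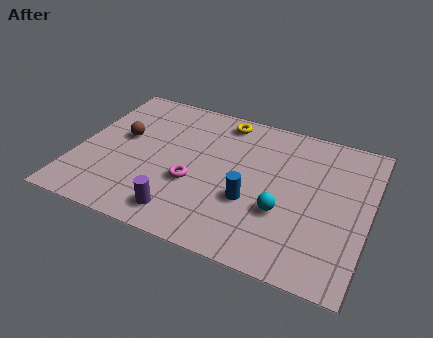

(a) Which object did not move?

the brown sphere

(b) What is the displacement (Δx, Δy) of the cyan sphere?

(0.7, 0.7)

The cyan sphere started near (7.2, 2.0) and ended near (7.9, 2.7).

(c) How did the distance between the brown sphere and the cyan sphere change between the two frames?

+0.4

They were about 6.1 units apart before and 6.5 after — 0.4 units further apart.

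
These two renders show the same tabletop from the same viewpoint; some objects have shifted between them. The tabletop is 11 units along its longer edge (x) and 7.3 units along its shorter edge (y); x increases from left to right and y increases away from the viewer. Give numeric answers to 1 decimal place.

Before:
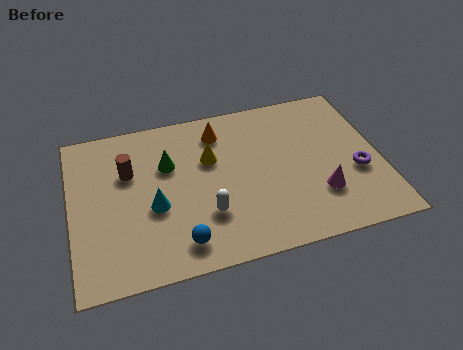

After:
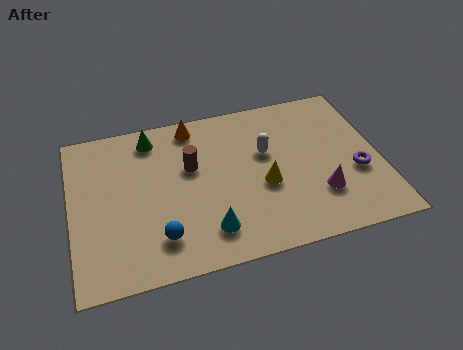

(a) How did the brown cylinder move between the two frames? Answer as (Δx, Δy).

(2.2, -0.3)

From the two frames, the brown cylinder sits at roughly (2.1, 4.8) before and (4.3, 4.5) after.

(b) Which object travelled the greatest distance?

the white capsule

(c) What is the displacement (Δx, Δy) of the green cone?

(-0.5, 1.4)

From the two frames, the green cone sits at roughly (3.5, 4.8) before and (3.0, 6.2) after.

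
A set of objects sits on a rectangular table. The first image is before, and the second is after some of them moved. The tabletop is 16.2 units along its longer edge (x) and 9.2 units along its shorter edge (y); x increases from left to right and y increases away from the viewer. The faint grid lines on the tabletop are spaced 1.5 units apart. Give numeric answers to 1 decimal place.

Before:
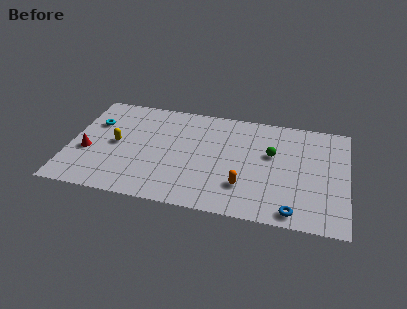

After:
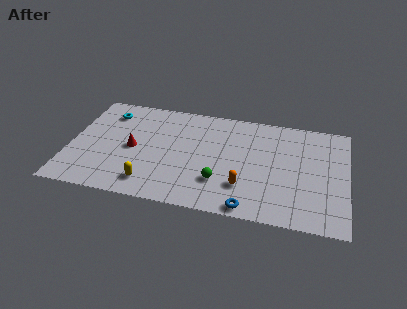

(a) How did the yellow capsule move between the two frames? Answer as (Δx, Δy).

(2.2, -3.0)

From the two frames, the yellow capsule sits at roughly (2.7, 4.6) before and (4.9, 1.6) after.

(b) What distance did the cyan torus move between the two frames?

1.3

From (1.3, 6.2) to (2.0, 7.3), the cyan torus covered √(0.7² + 1.1²) ≈ 1.3 units.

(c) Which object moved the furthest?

the green sphere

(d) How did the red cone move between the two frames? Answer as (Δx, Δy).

(2.6, 0.8)

From the two frames, the red cone sits at roughly (1.1, 3.6) before and (3.7, 4.4) after.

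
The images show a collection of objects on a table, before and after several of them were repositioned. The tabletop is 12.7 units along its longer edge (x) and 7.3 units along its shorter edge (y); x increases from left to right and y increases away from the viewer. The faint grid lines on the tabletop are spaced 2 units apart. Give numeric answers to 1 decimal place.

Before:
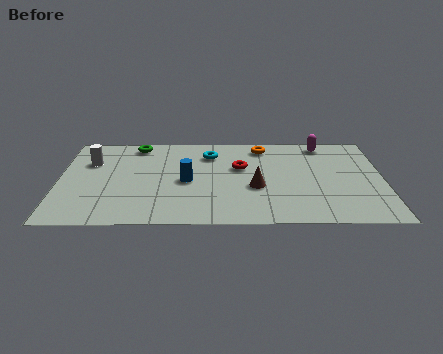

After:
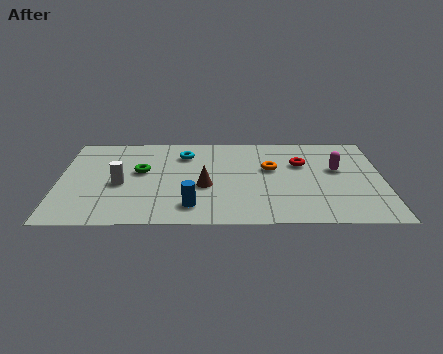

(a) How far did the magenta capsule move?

2.2

The magenta capsule was near (10.4, 6.4) before and (10.9, 4.3) after, so it travelled √(0.5² + 2.1²) ≈ 2.2 units.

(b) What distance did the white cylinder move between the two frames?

2.2

The white cylinder moved from about (1.2, 5.0) to (2.4, 3.2), a distance of √(1.2² + 1.8²) ≈ 2.2.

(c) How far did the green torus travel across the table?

2.2

The green torus moved from about (3.0, 6.4) to (3.2, 4.2), a distance of √(0.2² + 2.2²) ≈ 2.2.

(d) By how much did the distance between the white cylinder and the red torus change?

+1.4

The distance was about 5.9 in the first image and 7.3 in the second, so they moved 1.4 units further apart.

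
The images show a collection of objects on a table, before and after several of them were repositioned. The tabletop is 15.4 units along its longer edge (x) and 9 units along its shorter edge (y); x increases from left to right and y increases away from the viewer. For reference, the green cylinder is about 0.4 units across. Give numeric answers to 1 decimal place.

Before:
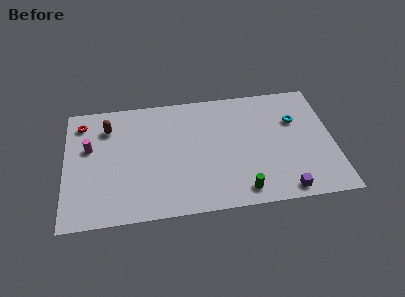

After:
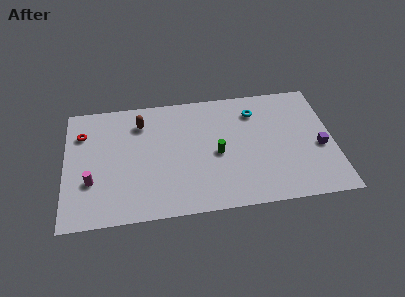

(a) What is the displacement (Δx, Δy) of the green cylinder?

(-1.3, 2.9)

The green cylinder started near (10.0, 1.2) and ended near (8.7, 4.1).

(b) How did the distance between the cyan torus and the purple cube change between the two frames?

-0.4

The distance was about 5.2 in the first image and 4.8 in the second, so they moved 0.4 units closer together.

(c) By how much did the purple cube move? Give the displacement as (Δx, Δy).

(2.2, 2.9)

The purple cube started near (12.4, 0.9) and ended near (14.6, 3.8).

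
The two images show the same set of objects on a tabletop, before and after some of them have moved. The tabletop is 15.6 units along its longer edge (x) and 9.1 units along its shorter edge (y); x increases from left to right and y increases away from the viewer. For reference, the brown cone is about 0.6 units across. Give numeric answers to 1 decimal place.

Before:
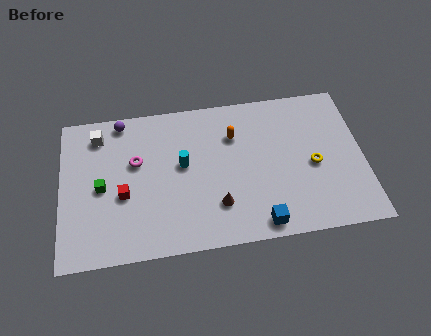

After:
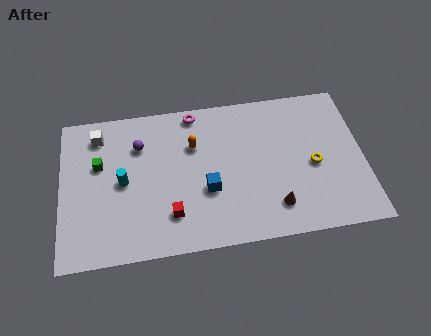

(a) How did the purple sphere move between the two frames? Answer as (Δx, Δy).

(0.9, -1.6)

The purple sphere started near (3.2, 8.2) and ended near (4.1, 6.6).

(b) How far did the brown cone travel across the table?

2.9

The brown cone moved from about (8.0, 2.4) to (10.9, 1.9), a distance of √(2.9² + 0.5²) ≈ 2.9.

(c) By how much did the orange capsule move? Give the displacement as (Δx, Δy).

(-2.1, -0.3)

From the two frames, the orange capsule sits at roughly (9.0, 6.5) before and (6.9, 6.2) after.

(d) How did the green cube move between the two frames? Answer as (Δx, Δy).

(-0.1, 1.4)

The green cube started near (2.1, 4.3) and ended near (2.0, 5.7).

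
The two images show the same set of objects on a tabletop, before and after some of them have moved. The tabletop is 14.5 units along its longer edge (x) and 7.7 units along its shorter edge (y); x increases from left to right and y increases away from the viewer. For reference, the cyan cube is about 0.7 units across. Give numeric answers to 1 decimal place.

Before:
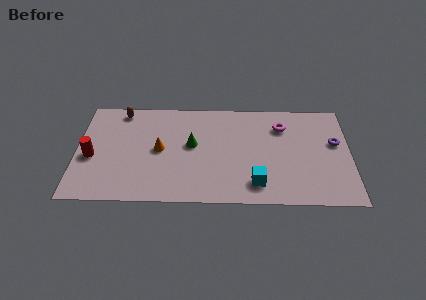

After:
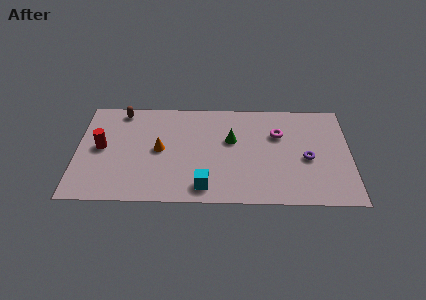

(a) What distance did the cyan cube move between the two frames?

2.7

The cyan cube moved from about (9.5, 1.5) to (6.8, 1.2), a distance of √(2.7² + 0.3²) ≈ 2.7.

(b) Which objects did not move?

the orange cone and the brown capsule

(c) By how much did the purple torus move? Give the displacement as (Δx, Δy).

(-1.5, -1.2)

The purple torus started near (13.7, 4.6) and ended near (12.2, 3.4).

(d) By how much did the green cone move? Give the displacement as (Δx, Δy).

(2.1, 0.4)

The green cone started near (6.1, 4.3) and ended near (8.2, 4.7).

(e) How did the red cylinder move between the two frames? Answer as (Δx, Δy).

(0.5, 0.7)

The red cylinder was at about (0.8, 3.3) and moved to about (1.3, 4.0).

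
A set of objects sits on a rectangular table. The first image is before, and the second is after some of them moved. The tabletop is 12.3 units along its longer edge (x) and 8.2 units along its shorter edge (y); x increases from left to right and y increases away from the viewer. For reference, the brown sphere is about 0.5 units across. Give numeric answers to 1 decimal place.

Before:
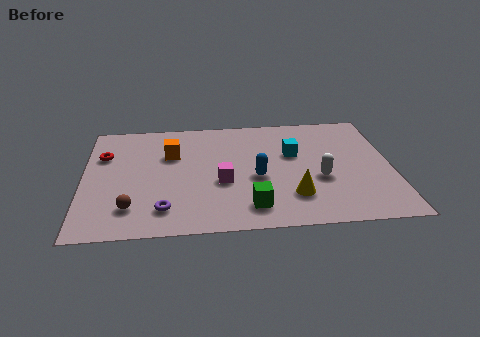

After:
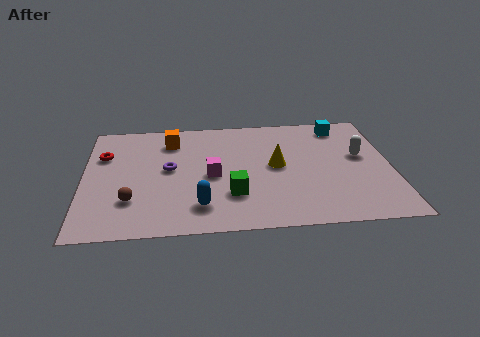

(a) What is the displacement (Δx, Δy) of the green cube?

(-0.7, 0.9)

From the two frames, the green cube sits at roughly (6.6, 1.5) before and (5.9, 2.4) after.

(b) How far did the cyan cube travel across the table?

2.8

The cyan cube was near (8.4, 5.1) before and (10.4, 7.0) after, so it travelled √(2.0² + 1.9²) ≈ 2.8 units.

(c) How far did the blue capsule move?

2.9

The blue capsule was near (6.9, 3.5) before and (4.6, 1.7) after, so it travelled √(2.3² + 1.8²) ≈ 2.9 units.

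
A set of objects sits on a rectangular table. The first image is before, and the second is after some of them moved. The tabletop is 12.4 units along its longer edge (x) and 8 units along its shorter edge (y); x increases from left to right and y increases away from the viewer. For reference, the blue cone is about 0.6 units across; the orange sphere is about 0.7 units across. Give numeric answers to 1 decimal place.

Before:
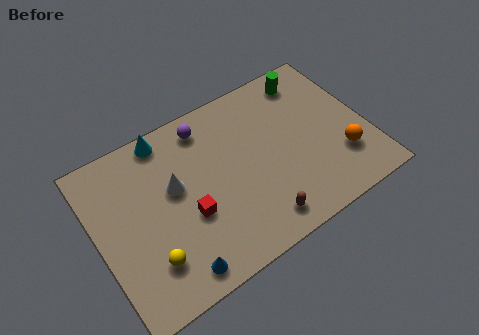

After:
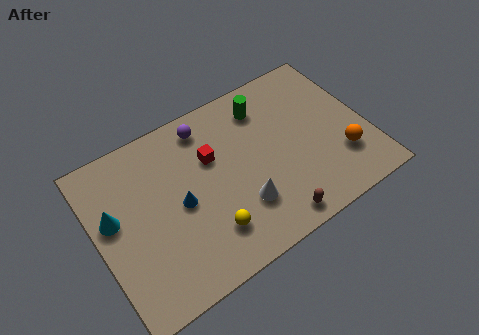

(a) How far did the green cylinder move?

2.2

The green cylinder was near (10.3, 6.8) before and (8.1, 6.4) after, so it travelled √(2.2² + 0.4²) ≈ 2.2 units.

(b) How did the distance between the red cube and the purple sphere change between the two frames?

-2.4

Before: roughly 4.0 units apart; after: 1.6. That's 2.4 units closer together.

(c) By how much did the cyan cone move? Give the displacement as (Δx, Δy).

(-2.8, -2.5)

From the two frames, the cyan cone sits at roughly (3.6, 7.2) before and (0.8, 4.7) after.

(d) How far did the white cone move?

3.6

From (3.6, 4.7) to (6.3, 2.3), the white cone covered √(2.7² + 2.4²) ≈ 3.6 units.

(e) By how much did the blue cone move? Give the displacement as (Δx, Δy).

(0.7, 2.8)

The blue cone started near (3.0, 1.0) and ended near (3.7, 3.8).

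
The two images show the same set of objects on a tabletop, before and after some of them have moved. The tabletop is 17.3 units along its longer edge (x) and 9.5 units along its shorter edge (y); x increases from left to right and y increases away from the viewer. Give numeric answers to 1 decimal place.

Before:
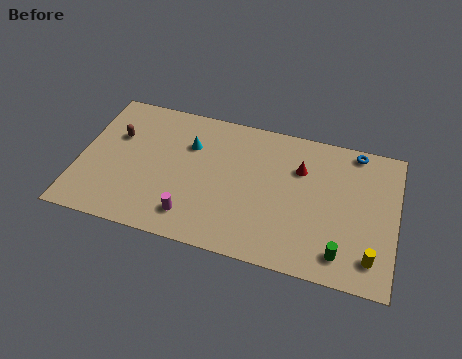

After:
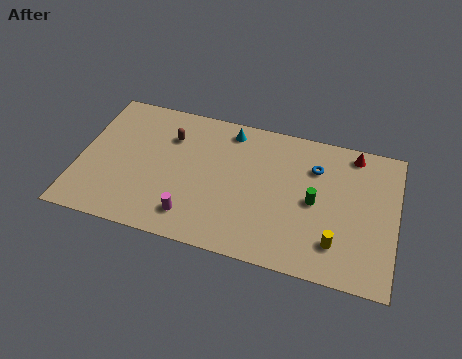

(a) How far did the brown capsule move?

3.0

From (1.9, 6.2) to (4.8, 6.9), the brown capsule covered √(2.9² + 0.7²) ≈ 3.0 units.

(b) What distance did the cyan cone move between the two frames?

2.6

The cyan cone was near (5.9, 6.6) before and (8.0, 8.2) after, so it travelled √(2.1² + 1.6²) ≈ 2.6 units.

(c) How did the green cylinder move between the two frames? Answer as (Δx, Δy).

(-1.6, 3.0)

From the two frames, the green cylinder sits at roughly (14.5, 1.6) before and (12.9, 4.6) after.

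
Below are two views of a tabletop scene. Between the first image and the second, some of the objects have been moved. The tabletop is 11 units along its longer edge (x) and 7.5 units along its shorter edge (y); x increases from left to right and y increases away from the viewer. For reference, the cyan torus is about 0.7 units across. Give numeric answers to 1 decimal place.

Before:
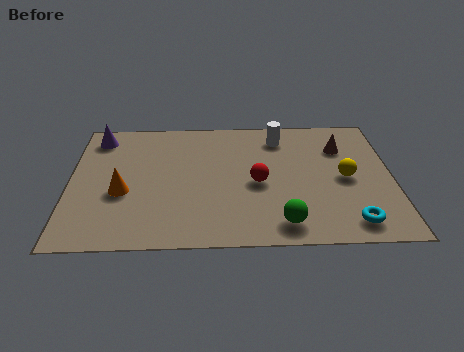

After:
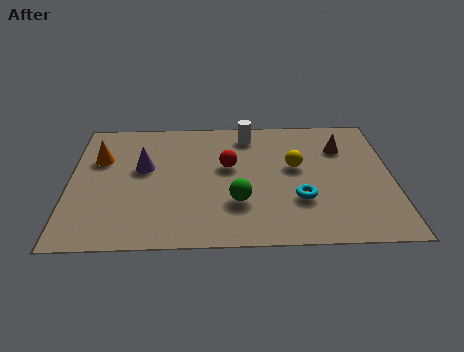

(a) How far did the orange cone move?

2.2

From (1.8, 3.0) to (1.0, 5.0), the orange cone covered √(0.8² + 2.0²) ≈ 2.2 units.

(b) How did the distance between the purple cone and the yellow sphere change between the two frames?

-3.7

Before: roughly 8.9 units apart; after: 5.2. That's 3.7 units closer together.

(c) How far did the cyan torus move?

2.1

From (9.5, 1.1) to (7.8, 2.4), the cyan torus covered √(1.7² + 1.3²) ≈ 2.1 units.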